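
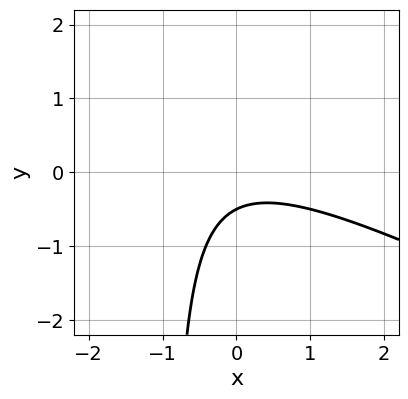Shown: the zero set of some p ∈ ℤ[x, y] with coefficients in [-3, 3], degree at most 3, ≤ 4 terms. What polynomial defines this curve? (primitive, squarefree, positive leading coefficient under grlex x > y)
x^2 + 2*x*y + 2*y + 1

1. Degree: a generic line meets the curve in up to 2 points, so deg p = 2.
2. Checking where it meets the axes: no x-intercept at any integer in the box.
3. Matching integer coefficients to the picture gives p.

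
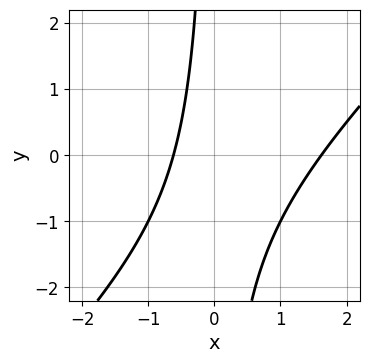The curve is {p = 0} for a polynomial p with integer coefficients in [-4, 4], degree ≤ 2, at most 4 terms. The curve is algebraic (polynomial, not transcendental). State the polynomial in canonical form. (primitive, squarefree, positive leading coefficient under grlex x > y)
x^2 - x*y - x - 1

deg p = 2. No degree-1 curve has this shape.
Against the integer gridlines: the curve avoids every integer y-axis point in the box.
Matching integer coefficients to the picture gives p.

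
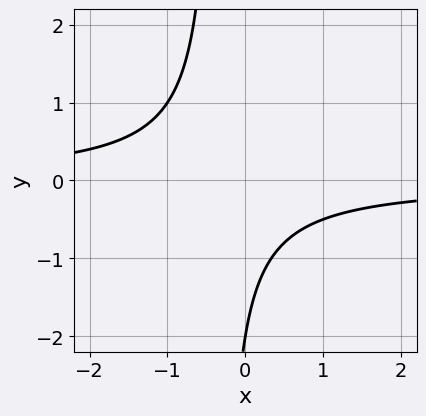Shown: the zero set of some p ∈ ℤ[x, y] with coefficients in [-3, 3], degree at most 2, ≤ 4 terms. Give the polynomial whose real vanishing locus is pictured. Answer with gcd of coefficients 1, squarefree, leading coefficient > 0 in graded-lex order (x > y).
3*x*y + y + 2

(a) The degree is 2 — no degree-1 curve has this shape.
(b) Checking where it meets the axes: it misses every integer gridline on the x-axis; it crosses the y-axis at the gridline y = -2.
(c) These observations pin down the coefficients.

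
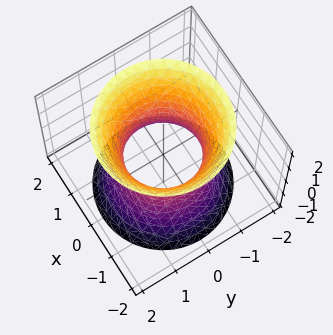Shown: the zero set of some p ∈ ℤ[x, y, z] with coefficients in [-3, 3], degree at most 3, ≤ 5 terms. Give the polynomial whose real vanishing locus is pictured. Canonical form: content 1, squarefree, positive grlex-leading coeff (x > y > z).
2*x^2 + 2*y^2 - z^2 - 2

1. Degree: an hourglass — one-sheet hyperboloid; a quadric, so deg p = 2.
2. Symmetries: rotational symmetry about the z-axis ⇒ p depends on x, y only through x² + y²; it's symmetric under z → −z, forcing even powers of z.
3. From the visible intercepts: the x-axis gridline crossings are at x ∈ {-1, 1}; a circular section at z = 0 has radius exactly 1; among the integer gridlines, it crosses the y-axis at y ∈ {-1, 1}; it misses every integer gridline on the z-axis.
4. These observations pin down the coefficients.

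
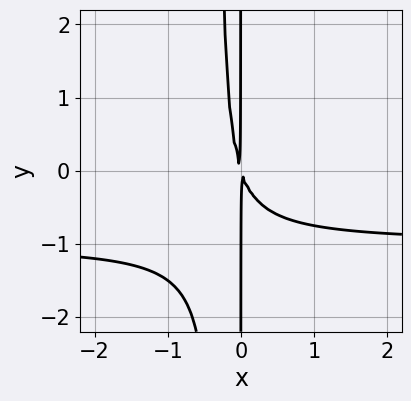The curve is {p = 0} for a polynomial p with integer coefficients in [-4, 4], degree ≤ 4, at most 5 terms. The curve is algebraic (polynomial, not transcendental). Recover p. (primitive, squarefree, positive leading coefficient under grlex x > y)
3*x^2*y + 3*x^2 + x*y

(a) The degree is 3 — no degree-2 curve has this shape.
(b) Checking where it meets the axes: the visible y-axis segment lies entirely on the curve.
(c) Matching integer coefficients to the picture gives p.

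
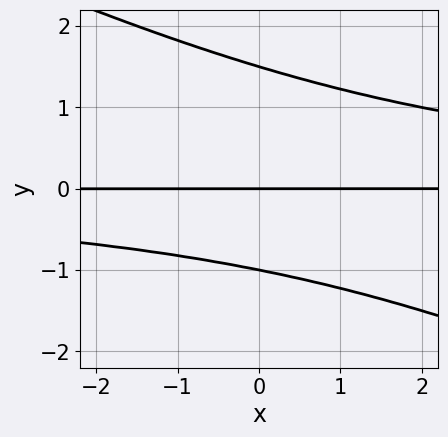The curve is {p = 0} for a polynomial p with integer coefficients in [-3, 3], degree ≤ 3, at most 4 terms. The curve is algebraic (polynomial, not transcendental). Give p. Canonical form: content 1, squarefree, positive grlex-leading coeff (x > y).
(a) Degree: a generic line meets the curve in up to 3 points, so deg p = 3.
(b) From the axis intercepts and sections: among the integer gridlines, it crosses the y-axis at y ∈ {-1, 0}; every point of the x-axis in the box is on the curve.
(c) Together with the visible shape, these determine p as stated.

x*y^2 + 2*y^3 - y^2 - 3*y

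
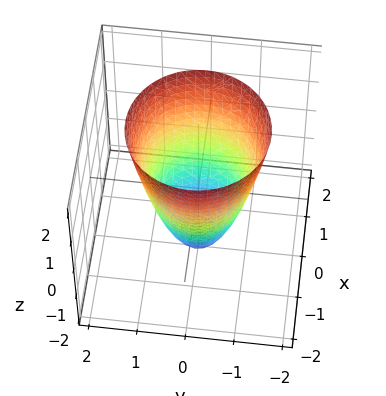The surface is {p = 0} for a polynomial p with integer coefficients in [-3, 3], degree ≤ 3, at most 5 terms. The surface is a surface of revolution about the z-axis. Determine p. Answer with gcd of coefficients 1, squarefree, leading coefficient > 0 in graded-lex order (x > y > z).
1. Degree: no degree-1 surface has this shape, so deg p = 2.
2. Symmetries: the surface is invariant under rotation about z: p = q(x² + y², z).
3. From the visible intercepts: among the integer gridlines, it crosses the x-axis at x ∈ {-1, 1}; one z-axis crossing is at z = -2; a circular section at z = 1 has radius between 1 and 2; the y-axis gridline crossings are at y ∈ {-1, 1}.
4. Assembling these constraints gives the stated polynomial.

2*x^2 + 2*y^2 - z - 2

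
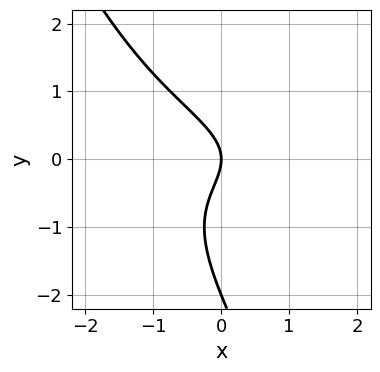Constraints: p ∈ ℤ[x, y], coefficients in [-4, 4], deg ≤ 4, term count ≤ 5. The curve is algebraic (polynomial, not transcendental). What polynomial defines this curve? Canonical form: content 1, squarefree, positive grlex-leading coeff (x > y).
deg p = 3. The shape is more complex than any degree-2 curve.
Observable constraints: among the integer gridlines, it crosses the y-axis at y ∈ {-2, 0}; one x-axis crossing is at x = 0.
Matching integer coefficients to the picture gives p.

2*x*y^2 + y^3 + 2*y^2 + 2*x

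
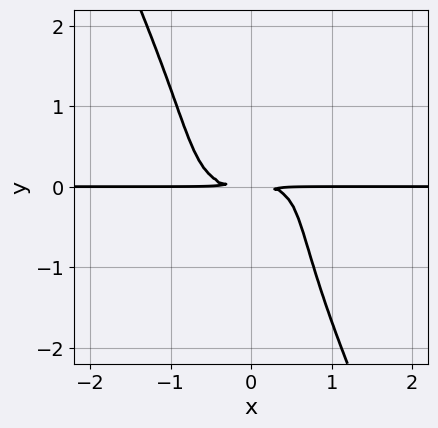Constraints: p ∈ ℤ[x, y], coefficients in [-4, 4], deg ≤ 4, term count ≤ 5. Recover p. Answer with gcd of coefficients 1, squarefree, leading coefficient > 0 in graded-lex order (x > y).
3*x^3*y - 3*x^2*y^2 + y^4 - x*y^2 + 3*y^2

Degree: the shape is more complex than any degree-3 curve, so deg p = 4.
From the visible intercepts: the visible x-axis segment lies entirely on the curve.
Matching integer coefficients to the picture gives p.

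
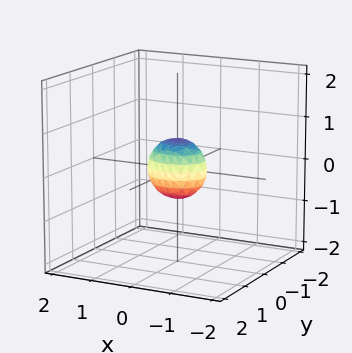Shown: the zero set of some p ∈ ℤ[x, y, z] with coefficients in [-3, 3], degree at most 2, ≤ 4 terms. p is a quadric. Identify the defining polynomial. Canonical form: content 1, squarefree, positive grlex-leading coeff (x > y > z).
2*x^2 + 3*y^2 + 2*z^2 - 1

(a) Degree: a closed, bounded, convex surface; a quadric, so deg p = 2.
(b) Symmetries: mirror symmetry x ↦ −x ⇒ only even powers of x; it's symmetric under y → −y, forcing even powers of y; the z ↦ −z reflection is a symmetry, so z appears only in even powers.
(c) These observations pin down the coefficients.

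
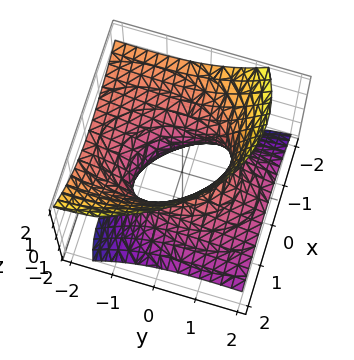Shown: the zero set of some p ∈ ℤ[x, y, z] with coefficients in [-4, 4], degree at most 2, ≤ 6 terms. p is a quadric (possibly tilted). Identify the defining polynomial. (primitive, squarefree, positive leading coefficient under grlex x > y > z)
2*x^2 + 2*x*z + y^2 + 3*y*z - 2*z^2 - 2

deg p = 2. The shape is more complex than any degree-1 surface.
Checking where it meets the axes: among the integer gridlines, it crosses the x-axis at x ∈ {-1, 1}; no z-intercept at any integer in the box.
Putting this together gives p.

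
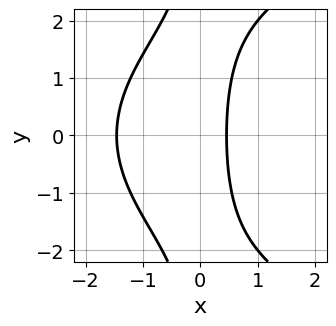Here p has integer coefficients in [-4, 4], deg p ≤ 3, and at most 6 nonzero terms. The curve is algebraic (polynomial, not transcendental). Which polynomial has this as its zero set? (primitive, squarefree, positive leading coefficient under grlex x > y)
(a) deg p = 3.
(b) Symmetries: the y ↦ −y reflection is a symmetry, so y appears only in even powers.
(c) Checking where it meets the axes: no y-intercept at any integer in the box.
(d) Assembling these constraints gives the stated polynomial.

x*y^2 - 3*x^2 - 3*x + 2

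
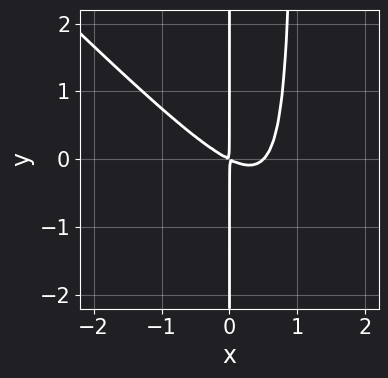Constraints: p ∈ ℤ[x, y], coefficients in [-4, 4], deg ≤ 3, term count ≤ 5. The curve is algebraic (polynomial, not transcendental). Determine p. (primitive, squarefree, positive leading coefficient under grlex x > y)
2*x^3 + 2*x^2*y - x^2 - 2*x*y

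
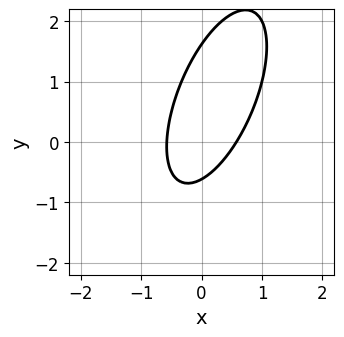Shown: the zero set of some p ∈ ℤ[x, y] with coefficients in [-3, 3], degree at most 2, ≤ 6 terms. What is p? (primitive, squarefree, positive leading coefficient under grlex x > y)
(a) Degree: no degree-1 curve has this shape, so deg p = 2.
(b) Solving for integer coefficients yields p as stated.

3*x^2 - 2*x*y + y^2 - y - 1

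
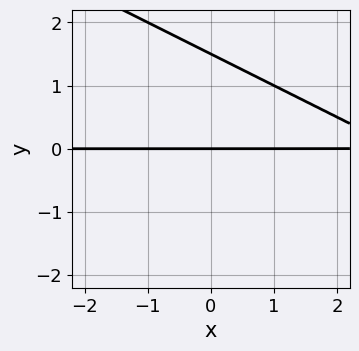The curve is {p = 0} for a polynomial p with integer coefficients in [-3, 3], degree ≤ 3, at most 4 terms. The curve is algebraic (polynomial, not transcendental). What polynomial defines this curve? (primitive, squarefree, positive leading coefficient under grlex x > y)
x*y + 2*y^2 - 3*y

deg p = 2.
Observable constraints: it meets the y-axis at y = 0 (among the integer gridlines); every point of the x-axis in the box is on the curve.
The integer polynomial consistent with all of this is the stated p.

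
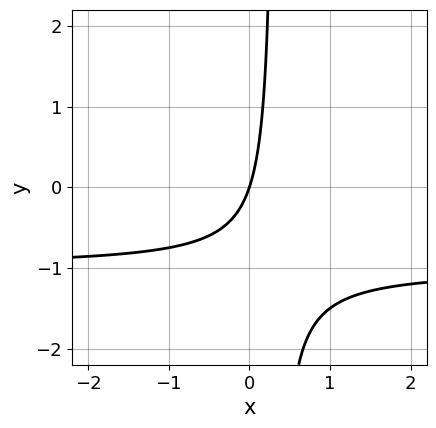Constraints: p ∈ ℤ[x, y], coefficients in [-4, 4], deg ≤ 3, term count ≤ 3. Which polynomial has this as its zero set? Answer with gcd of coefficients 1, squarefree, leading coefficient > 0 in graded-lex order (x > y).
First, degree: a generic line meets the curve in up to 2 points, so deg p = 2.
Then, from the axis intercepts and sections: it crosses the x-axis at the gridline x = 0; it crosses the y-axis at the gridline y = 0.
Finally, putting this together gives p.

3*x*y + 3*x - y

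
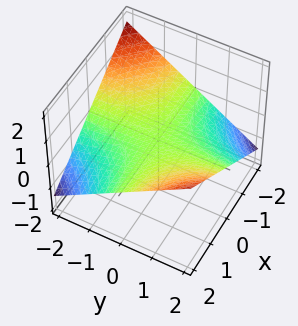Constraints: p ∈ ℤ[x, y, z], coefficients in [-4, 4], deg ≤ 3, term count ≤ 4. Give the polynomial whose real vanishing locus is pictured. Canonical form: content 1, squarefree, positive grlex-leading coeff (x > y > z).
The degree is 2 — a hyperbolic paraboloid; a quadric.
Checking where it meets the axes: every point of the y-axis in the box is on the surface; it crosses the z-axis at the gridline z = 0; every point of the x-axis in the box is on the surface.
Putting this together gives p.

x*y - 3*z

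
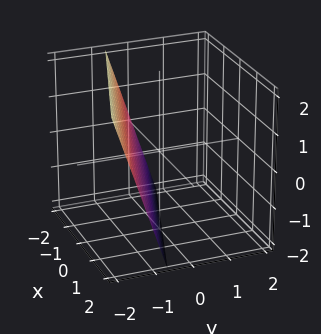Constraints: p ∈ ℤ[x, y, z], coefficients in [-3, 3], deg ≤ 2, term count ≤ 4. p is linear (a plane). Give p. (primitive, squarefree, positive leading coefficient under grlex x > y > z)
(a) deg p = 1. The surface is flat (a plane).
(b) From the axis intercepts and sections: it crosses the x-axis at the gridline x = -2; it meets the z-axis at z = -2 (among the integer gridlines).
(c) Putting this together gives p.

x + 3*y + z + 2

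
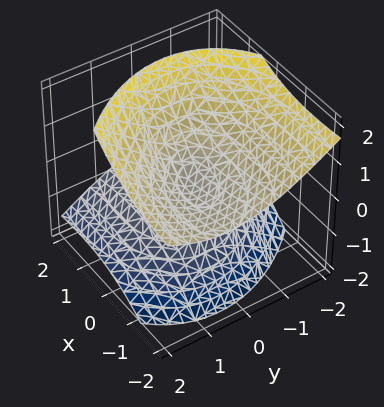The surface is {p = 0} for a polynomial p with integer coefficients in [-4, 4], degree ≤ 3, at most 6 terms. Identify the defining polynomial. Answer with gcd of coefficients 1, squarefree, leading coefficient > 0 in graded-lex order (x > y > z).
x^2 + x*y + 3*x*z + 2*y^2 - 3*z^2

The picture has 2 separate pieces.
The degree is 2 — no degree-1 surface has this shape.
Against the integer gridlines: one z-axis crossing is at z = 0; one x-axis crossing is at x = 0; it crosses the y-axis at the gridline y = 0.
Putting this together gives p.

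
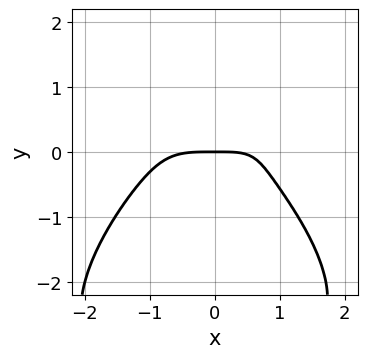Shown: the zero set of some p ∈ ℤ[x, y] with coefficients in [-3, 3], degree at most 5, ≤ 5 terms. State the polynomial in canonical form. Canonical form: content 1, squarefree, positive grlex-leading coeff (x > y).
x^4 + y^4 + 3*y^3 - x*y + 2*y

1. deg p = 4. A generic line meets the curve in up to 4 points.
2. From the visible intercepts: it crosses the x-axis at the gridline x = 0; one y-axis crossing is at y = 0.
3. Matching integer coefficients to the picture gives p.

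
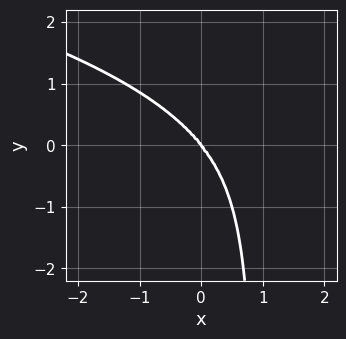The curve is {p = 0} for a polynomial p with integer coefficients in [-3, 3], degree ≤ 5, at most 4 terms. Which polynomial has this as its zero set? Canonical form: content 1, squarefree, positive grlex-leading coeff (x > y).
Degree: no degree-3 curve has this shape, so deg p = 4.
Observable constraints: it meets the x-axis at x = 0 (among the integer gridlines); one y-axis crossing is at y = 0.
Assembling these constraints gives the stated polynomial.

x^2*y^2 - x*y^3 + 2*x^3 + y^3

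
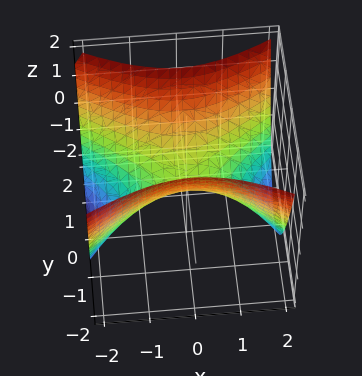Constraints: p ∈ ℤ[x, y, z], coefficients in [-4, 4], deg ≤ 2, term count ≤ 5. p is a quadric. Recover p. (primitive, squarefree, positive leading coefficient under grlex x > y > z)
x^2 - 2*y^2 + 2*z

First, deg p = 2. A saddle surface; a quadric.
Then, symmetries: mirror symmetry y ↦ −y ⇒ only even powers of y; the x ↦ −x reflection is a symmetry, so x appears only in even powers.
Next, checking where it meets the axes: one z-axis crossing is at z = 0; it crosses the y-axis at the gridline y = 0; it meets the x-axis at x = 0 (among the integer gridlines).
Finally, fitting integer coefficients to these (and the overall shape) gives p.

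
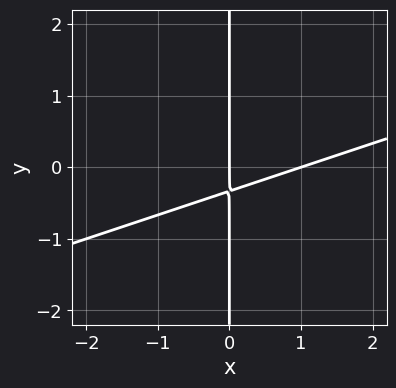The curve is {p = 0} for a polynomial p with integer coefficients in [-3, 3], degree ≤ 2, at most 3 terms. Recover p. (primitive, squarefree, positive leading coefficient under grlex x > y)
x^2 - 3*x*y - x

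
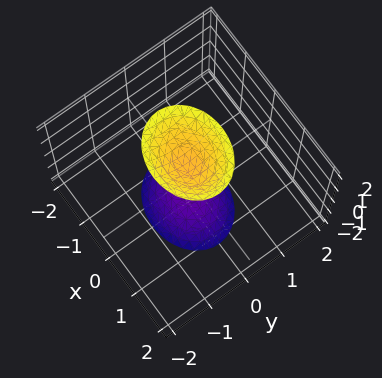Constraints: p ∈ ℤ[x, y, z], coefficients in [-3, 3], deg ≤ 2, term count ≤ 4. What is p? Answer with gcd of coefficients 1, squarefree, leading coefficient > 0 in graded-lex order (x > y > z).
First, there are 2 components. They look like related sheets of one shape, so recover p as a whole.
Then, deg p = 2. Two separate bowl-shaped sheets opening away from each other; a quadric.
Next, symmetries: the x ↦ −x reflection is a symmetry, so x appears only in even powers; mirror symmetry y ↦ −y ⇒ only even powers of y; mirror symmetry z ↦ −z ⇒ only even powers of z.
Then, from the visible intercepts: the surface avoids every integer y-axis point in the box; the surface avoids every integer x-axis point in the box.
Finally, the integer polynomial consistent with all of this is the stated p.

2*x^2 + 3*y^2 - z^2 + 2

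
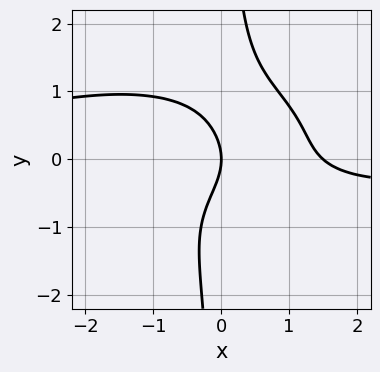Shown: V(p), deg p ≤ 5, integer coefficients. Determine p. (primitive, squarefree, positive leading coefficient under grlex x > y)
1. The degree is 4 — a generic line meets the curve in up to 4 points.
2. Reading off the gridlines: it meets the x-axis at x = 0 (among the integer gridlines); it crosses the y-axis at the gridline y = 0.
3. Matching integer coefficients to the picture gives p.

x^3*y + 3*x*y^3 + 2*x^2 - 2*y^2 - 3*x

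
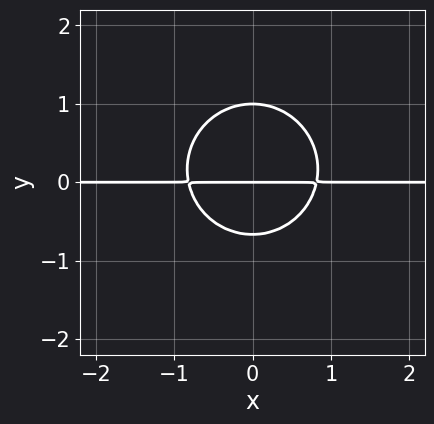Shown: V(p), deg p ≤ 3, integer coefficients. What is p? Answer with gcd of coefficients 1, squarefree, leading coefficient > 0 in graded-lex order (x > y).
3*x^2*y + 3*y^3 - y^2 - 2*y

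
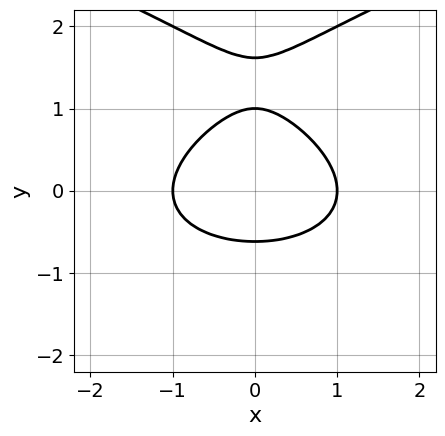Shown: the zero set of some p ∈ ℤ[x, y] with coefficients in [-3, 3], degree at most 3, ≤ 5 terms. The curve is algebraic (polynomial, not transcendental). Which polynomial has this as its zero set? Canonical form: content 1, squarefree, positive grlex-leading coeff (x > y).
y^3 - x^2 - 2*y^2 + 1

Degree: a generic line meets the curve in up to 3 points, so deg p = 3.
Symmetries: the x ↦ −x reflection is a symmetry, so x appears only in even powers.
Observable constraints: the x-axis gridline crossings are at x ∈ {-1, 1}; it meets the y-axis at y = 1 (among the integer gridlines).
Fitting integer coefficients to these (and the overall shape) gives p.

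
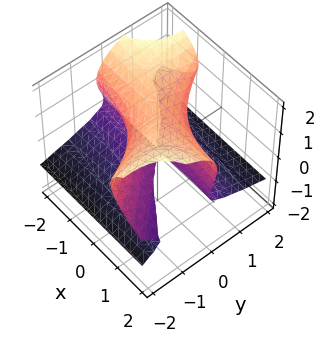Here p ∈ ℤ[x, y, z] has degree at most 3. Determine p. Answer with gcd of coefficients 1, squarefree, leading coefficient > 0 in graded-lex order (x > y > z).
x*y*z + 2*z^3 + x*y + y^2 - 3*z^2

(a) The degree is 3 — the shape is more complex than any degree-2 surface.
(b) Checking where it meets the axes: it meets the z-axis at z = 0 (among the integer gridlines); it crosses the y-axis at the gridline y = 0; the visible x-axis segment lies entirely on the surface.
(c) Together with the visible shape, these determine p as stated.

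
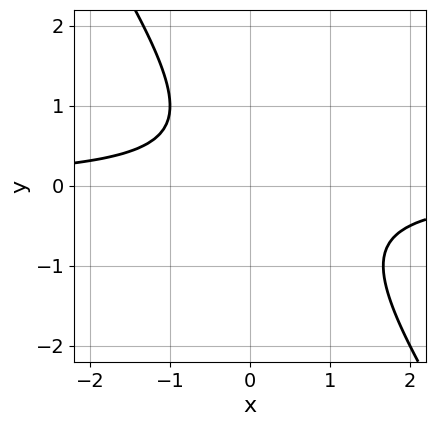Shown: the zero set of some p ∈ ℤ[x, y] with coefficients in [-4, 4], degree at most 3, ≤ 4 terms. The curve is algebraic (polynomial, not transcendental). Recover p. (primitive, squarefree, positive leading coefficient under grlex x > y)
3*x*y + 2*y^2 - y + 2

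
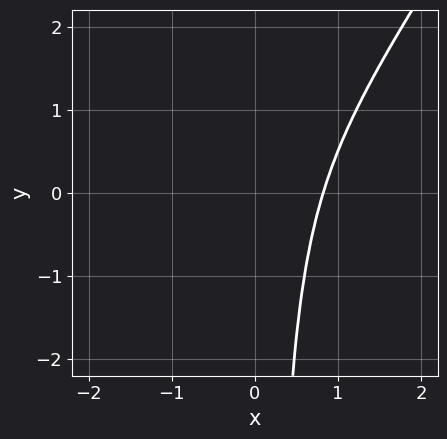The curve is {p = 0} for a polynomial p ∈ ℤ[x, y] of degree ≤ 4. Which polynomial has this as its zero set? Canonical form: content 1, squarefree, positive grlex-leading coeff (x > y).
(a) The degree is 3 — a generic line meets the curve in up to 3 points.
(b) Reading off the gridlines: no y-intercept at any integer in the box.
(c) The integer polynomial consistent with all of this is the stated p.

3*x^3 - 2*x^2*y - x^2 - 1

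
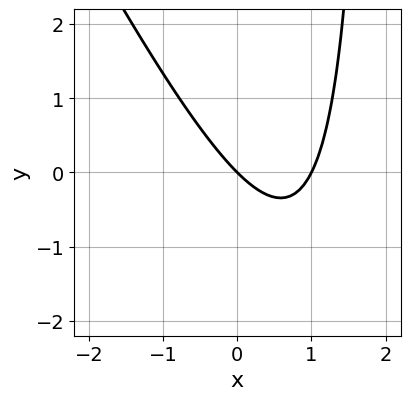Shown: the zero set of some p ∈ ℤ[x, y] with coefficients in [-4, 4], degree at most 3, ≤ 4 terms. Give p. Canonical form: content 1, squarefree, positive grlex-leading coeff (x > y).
2*x^2 + x*y - 2*x - 2*y

1. deg p = 2. A generic line meets the curve in up to 2 points.
2. Observable constraints: among the integer gridlines, it crosses the x-axis at x ∈ {0, 1}; it meets the y-axis at y = 0 (among the integer gridlines).
3. Assembling these constraints gives the stated polynomial.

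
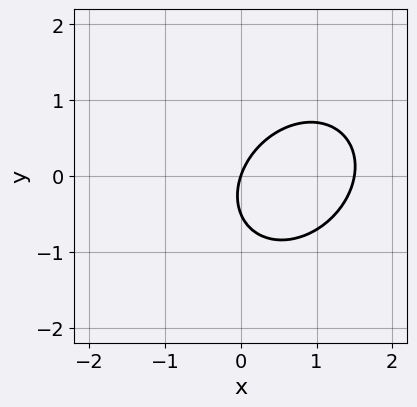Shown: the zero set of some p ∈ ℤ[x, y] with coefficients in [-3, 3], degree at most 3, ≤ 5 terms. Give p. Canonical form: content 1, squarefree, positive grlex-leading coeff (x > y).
2*x^2 - x*y + 2*y^2 - 3*x + y

deg p = 2. The shape is more complex than any degree-1 curve.
Reading off the gridlines: it meets the x-axis at x = 0 (among the integer gridlines); it meets the y-axis at y = 0 (among the integer gridlines).
Together with the visible shape, these determine p as stated.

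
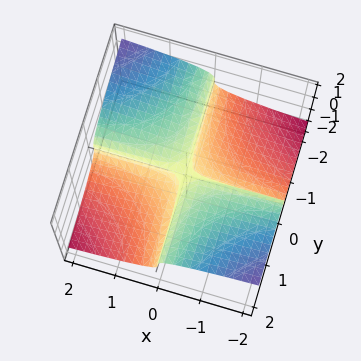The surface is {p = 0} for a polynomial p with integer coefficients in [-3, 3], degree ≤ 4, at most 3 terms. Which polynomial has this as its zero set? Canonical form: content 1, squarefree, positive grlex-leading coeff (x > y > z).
3*z^3 + x*y - z^2

Degree: no degree-2 surface has this shape, so deg p = 3.
Observable constraints: the visible y-axis segment lies entirely on the surface; the visible x-axis segment lies entirely on the surface.
Matching integer coefficients to the picture gives p.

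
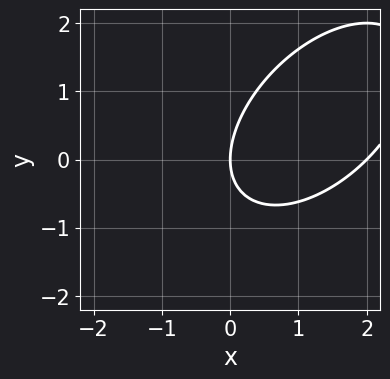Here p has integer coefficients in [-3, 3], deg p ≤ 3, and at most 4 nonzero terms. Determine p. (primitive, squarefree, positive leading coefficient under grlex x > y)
x^2 - x*y + y^2 - 2*x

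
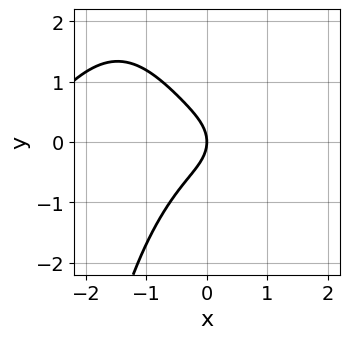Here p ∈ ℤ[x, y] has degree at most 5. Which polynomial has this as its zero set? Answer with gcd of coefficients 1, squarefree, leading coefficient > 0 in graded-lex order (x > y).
(a) deg p = 4. A generic line meets the curve in up to 4 points.
(b) Observable constraints: one y-axis crossing is at y = 0; it meets the x-axis at x = 0 (among the integer gridlines).
(c) These observations pin down the coefficients.

x^4 - x^3*y + 3*x^3 + 2*y^2 + 2*x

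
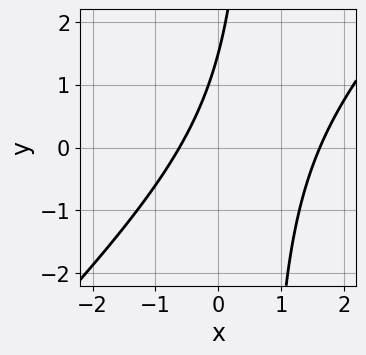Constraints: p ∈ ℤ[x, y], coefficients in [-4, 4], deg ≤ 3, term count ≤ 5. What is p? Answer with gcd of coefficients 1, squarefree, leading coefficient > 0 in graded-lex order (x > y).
3*x^2 - 3*x*y - 3*x + 2*y - 3

The degree is 2 — a generic line meets the curve in up to 2 points.
Solving for integer coefficients yields p as stated.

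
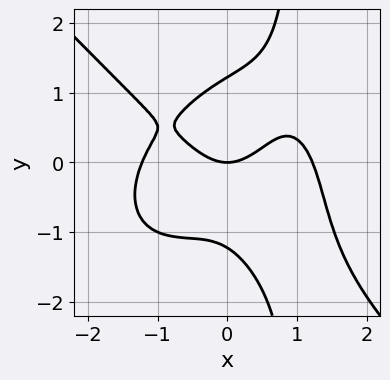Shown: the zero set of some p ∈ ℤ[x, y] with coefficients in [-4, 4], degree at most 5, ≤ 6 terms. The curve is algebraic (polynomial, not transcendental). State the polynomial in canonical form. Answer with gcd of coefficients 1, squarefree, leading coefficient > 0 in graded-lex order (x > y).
2*x^4 + 2*x*y^3 - 2*y^3 - 3*x^2 + 3*y

First, deg p = 4.
Next, observable constraints: one x-axis crossing is at x = 0; one y-axis crossing is at y = 0.
Finally, putting this together gives p.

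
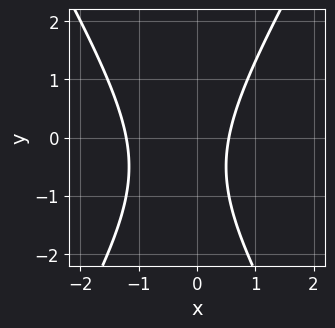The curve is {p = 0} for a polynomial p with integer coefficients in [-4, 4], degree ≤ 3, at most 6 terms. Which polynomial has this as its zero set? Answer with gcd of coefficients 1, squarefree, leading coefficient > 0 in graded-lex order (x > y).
(a) deg p = 2. The shape is more complex than any degree-1 curve.
(b) Reading off the gridlines: it misses every integer gridline on the y-axis.
(c) Matching integer coefficients to the picture gives p.

3*x^2 - y^2 + 2*x - y - 2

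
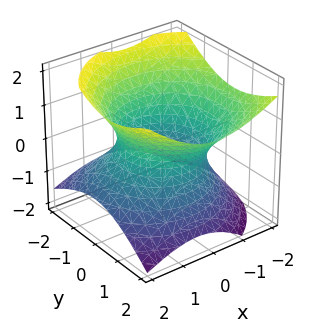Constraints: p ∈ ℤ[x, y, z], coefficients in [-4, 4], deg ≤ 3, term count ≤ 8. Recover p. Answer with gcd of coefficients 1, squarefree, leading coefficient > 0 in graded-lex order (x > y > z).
2*x^2 + x*z + 2*y^2 - y*z - 3*z^2 - 3

1. deg p = 2. A generic line meets the surface in up to 2 points.
2. Observable constraints: it misses every integer gridline on the z-axis.
3. The integer polynomial consistent with all of this is the stated p.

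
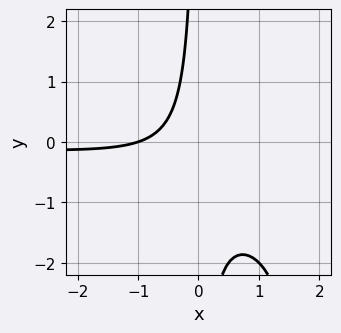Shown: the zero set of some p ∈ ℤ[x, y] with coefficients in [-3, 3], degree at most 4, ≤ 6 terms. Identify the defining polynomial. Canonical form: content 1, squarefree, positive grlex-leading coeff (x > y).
x^2*y - 2*x*y - x - 1

The degree is 3 — the shape is more complex than any degree-2 curve.
Reading off the gridlines: it misses every integer gridline on the y-axis; it meets the x-axis at x = -1 (among the integer gridlines).
Matching integer coefficients to the picture gives p.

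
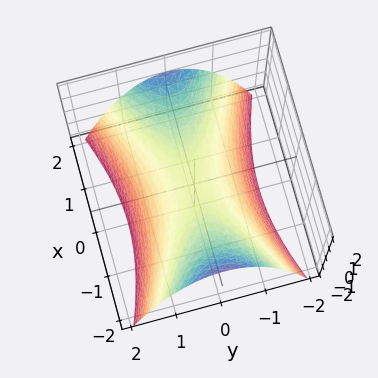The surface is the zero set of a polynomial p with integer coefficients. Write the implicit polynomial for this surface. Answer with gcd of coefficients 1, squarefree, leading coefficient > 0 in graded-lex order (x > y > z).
x^2 - 3*y^2 - 3*z

1. The degree is 2 — a saddle surface; a quadric.
2. Symmetries: it's symmetric under y → −y, forcing even powers of y; it's symmetric under x → −x, forcing even powers of x.
3. From the axis intercepts and sections: it crosses the x-axis at the gridline x = 0; it meets the z-axis at z = 0 (among the integer gridlines); it crosses the y-axis at the gridline y = 0.
4. The integer polynomial consistent with all of this is the stated p.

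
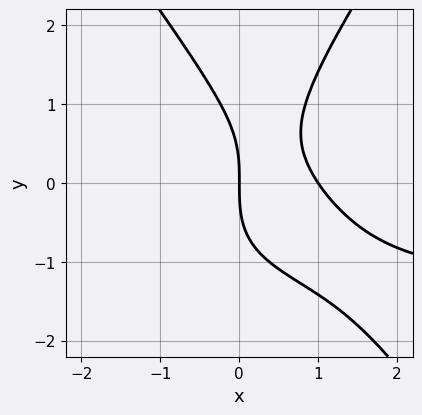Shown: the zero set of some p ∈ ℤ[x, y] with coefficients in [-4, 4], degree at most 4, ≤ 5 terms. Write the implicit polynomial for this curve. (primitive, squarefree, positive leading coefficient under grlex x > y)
First, degree: no degree-2 curve has this shape, so deg p = 3.
Then, reading off the gridlines: one y-axis crossing is at y = 0; among the integer gridlines, it crosses the x-axis at x ∈ {0, 1}.
Finally, the integer polynomial consistent with all of this is the stated p.

2*x^2*y - y^3 + 3*x^2 - 3*x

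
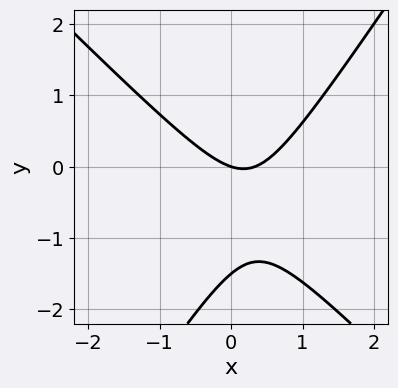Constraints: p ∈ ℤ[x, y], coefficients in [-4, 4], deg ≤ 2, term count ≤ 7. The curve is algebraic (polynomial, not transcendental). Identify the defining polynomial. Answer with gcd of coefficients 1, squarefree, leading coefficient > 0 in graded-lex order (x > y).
(a) Degree: the shape is more complex than any degree-1 curve, so deg p = 2.
(b) Observable constraints: it crosses the x-axis at the gridline x = 0; it crosses the y-axis at the gridline y = 0.
(c) Matching integer coefficients to the picture gives p.

3*x^2 + x*y - 2*y^2 - x - 3*y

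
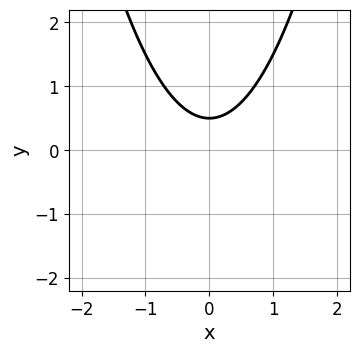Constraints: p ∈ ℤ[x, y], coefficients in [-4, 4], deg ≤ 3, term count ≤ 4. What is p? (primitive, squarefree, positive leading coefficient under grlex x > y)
2*x^2 - 2*y + 1

1. deg p = 2.
2. Symmetries: mirror symmetry x ↦ −x ⇒ only even powers of x.
3. Reading off the gridlines: no x-intercept at any integer in the box.
4. Putting this together gives p.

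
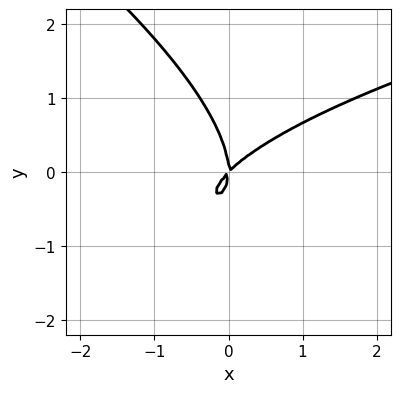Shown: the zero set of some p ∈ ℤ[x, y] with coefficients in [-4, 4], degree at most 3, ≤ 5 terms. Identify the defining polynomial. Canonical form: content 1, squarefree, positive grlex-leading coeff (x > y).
x*y^2 + 2*y^3 - 3*x^2 + 3*x*y

First, degree: no degree-2 curve has this shape, so deg p = 3.
Next, against the integer gridlines: one x-axis crossing is at x = 0; it crosses the y-axis at the gridline y = 0.
Finally, assembling these constraints gives the stated polynomial.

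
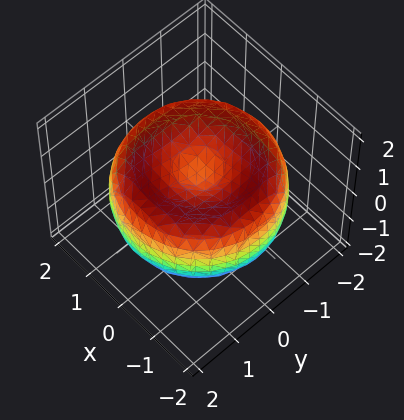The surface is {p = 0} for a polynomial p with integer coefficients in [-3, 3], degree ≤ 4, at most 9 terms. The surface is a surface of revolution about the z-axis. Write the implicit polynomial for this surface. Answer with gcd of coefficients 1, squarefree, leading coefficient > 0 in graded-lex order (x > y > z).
Degree: the shape is more complex than any degree-3 surface, so deg p = 4.
Symmetries: the z-axis is an axis of rotation, so x and y enter only as x² + y².
Reading off the gridlines: a circular section at z = 0 has radius between 1 and 2.
Solving for integer coefficients yields p as stated.

x^4 + 2*x^2*y^2 + y^4 - 3*x^2 - 3*y^2 + 3*z^2 - 1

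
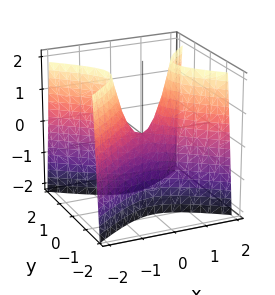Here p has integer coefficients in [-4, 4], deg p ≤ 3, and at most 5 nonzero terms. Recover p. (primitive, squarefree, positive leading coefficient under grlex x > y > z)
2*x^2 - 3*y^2 - z

The degree is 2 — a hyperbolic paraboloid; a quadric.
Symmetries: it's symmetric under x → −x, forcing even powers of x; mirror symmetry y ↦ −y ⇒ only even powers of y.
Against the integer gridlines: it meets the z-axis at z = 0 (among the integer gridlines); it crosses the x-axis at the gridline x = 0.
Putting this together gives p.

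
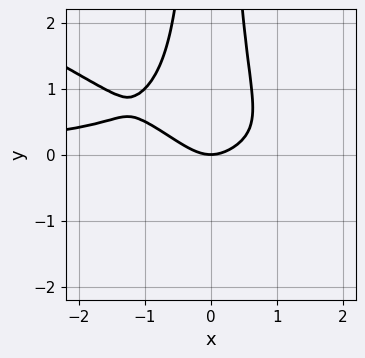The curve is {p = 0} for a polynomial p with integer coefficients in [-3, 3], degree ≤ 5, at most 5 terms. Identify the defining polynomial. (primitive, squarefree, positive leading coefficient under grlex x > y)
x^3*y + 2*x^2*y^2 - x^2*y + x^2 - y

(a) The degree is 4 — the shape is more complex than any degree-3 curve.
(b) Checking where it meets the axes: one x-axis crossing is at x = 0; it meets the y-axis at y = 0 (among the integer gridlines).
(c) Solving for integer coefficients yields p as stated.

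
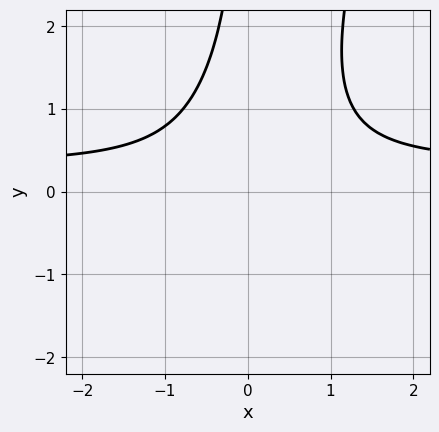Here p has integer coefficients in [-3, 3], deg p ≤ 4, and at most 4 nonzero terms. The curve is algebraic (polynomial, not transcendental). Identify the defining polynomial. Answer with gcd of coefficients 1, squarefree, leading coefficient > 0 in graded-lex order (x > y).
The degree is 3 — no degree-2 curve has this shape.
Against the integer gridlines: no x-intercept at any integer in the box; it misses every integer gridline on the y-axis.
Matching integer coefficients to the picture gives p.

3*x^2*y - x*y^2 - x^2 - 2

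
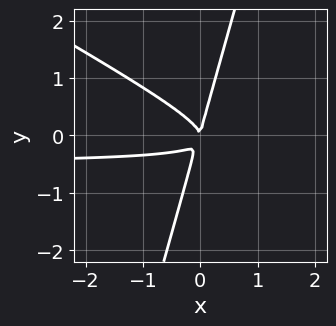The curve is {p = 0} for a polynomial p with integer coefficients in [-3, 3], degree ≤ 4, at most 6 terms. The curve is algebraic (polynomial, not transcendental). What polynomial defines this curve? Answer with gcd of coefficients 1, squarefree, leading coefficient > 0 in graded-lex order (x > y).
The degree is 3 — the shape is more complex than any degree-2 curve.
Observable constraints: it crosses the x-axis at the gridline x = 0; it crosses the y-axis at the gridline y = 0.
Matching integer coefficients to the picture gives p.

2*x^2*y + 3*x*y^2 - y^3 + x^2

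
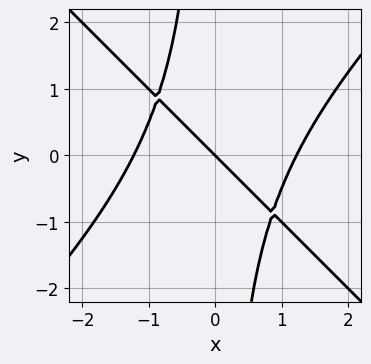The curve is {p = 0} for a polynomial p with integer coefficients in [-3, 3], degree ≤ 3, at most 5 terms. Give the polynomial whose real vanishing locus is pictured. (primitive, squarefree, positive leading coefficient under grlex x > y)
2*x^3 - 2*x*y^2 - 3*x - 3*y

First, the degree is 3 — the shape is more complex than any degree-2 curve.
Next, from the axis intercepts and sections: one y-axis crossing is at y = 0; it meets the x-axis at x = 0 (among the integer gridlines).
Finally, together with the visible shape, these determine p as stated.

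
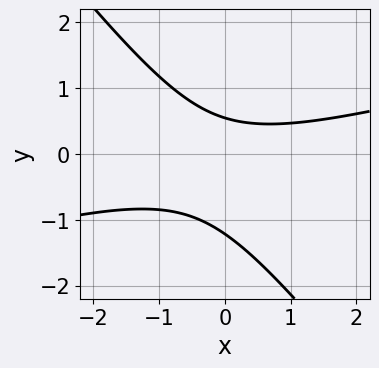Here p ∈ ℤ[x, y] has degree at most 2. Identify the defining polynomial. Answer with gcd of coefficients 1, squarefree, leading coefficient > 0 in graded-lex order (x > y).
x^2 - 3*x*y - 3*y^2 - 2*y + 2

First, degree: a generic line meets the curve in up to 2 points, so deg p = 2.
Then, against the integer gridlines: it misses every integer gridline on the x-axis.
Finally, putting this together gives p.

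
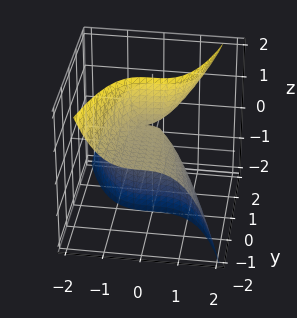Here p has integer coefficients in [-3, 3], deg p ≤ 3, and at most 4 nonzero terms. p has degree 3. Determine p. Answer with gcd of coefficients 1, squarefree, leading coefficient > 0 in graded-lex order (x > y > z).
2*x^3 - 3*y*z + 2*y

deg p = 3. A generic line meets the surface in up to 3 points.
Against the integer gridlines: the visible z-axis segment lies entirely on the surface; it crosses the x-axis at the gridline x = 0; it meets the y-axis at y = 0 (among the integer gridlines).
Putting this together gives p.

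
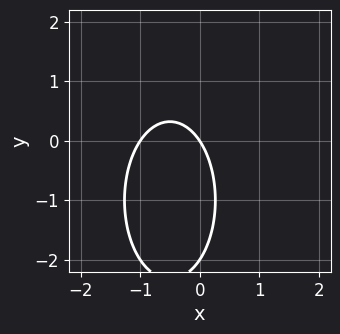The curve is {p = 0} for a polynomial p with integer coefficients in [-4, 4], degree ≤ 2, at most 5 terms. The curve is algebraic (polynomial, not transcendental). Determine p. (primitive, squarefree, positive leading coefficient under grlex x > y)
First, deg p = 2.
Then, against the integer gridlines: among the integer gridlines, it crosses the x-axis at x ∈ {-1, 0}; among the integer gridlines, it crosses the y-axis at y ∈ {-2, 0}.
Finally, these observations pin down the coefficients.

3*x^2 + y^2 + 3*x + 2*y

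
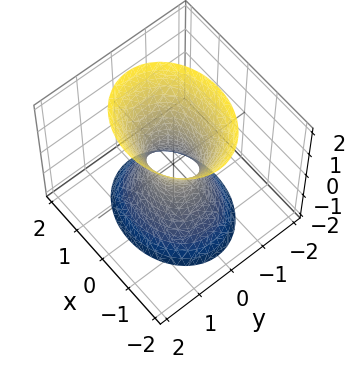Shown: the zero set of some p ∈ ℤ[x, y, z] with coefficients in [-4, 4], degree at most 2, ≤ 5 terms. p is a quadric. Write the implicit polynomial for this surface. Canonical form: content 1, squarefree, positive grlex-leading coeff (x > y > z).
2*x^2 + 3*y^2 - z^2 - 1

The degree is 2 — one connected sheet with a waist; a quadric.
Symmetries: mirror symmetry x ↦ −x ⇒ only even powers of x; mirror symmetry y ↦ −y ⇒ only even powers of y; it's symmetric under z → −z, forcing even powers of z.
From the visible intercepts: no z-intercept at any integer in the box.
Fitting integer coefficients to these (and the overall shape) gives p.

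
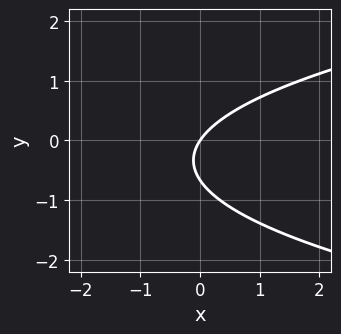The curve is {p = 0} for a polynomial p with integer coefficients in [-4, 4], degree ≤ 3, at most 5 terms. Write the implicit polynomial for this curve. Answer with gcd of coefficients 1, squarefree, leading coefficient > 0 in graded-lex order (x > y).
First, deg p = 2.
Then, from the visible intercepts: it crosses the x-axis at the gridline x = 0; one y-axis crossing is at y = 0.
Finally, together with the visible shape, these determine p as stated.

3*y^2 - 3*x + 2*y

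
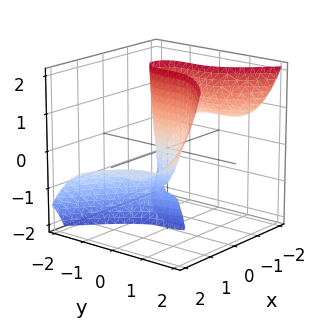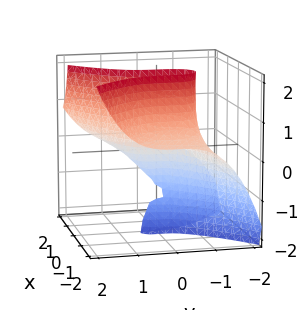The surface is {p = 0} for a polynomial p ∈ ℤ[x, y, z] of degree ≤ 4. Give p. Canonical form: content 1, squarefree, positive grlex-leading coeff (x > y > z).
First, deg p = 3. No degree-2 surface has this shape.
Next, observable constraints: one y-axis crossing is at y = 0; one x-axis crossing is at x = 0.
Finally, matching integer coefficients to the picture gives p. Check: (0, 0, 2) on the z-axis lies on the surface, and p(0, 0, 2) = 0. ✓

3*x^2*z - 2*y^3 + 2*x*z + 2*x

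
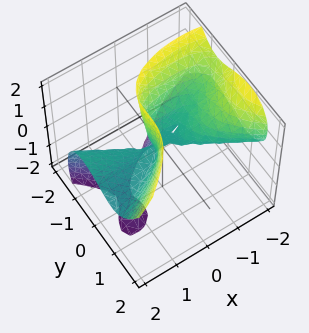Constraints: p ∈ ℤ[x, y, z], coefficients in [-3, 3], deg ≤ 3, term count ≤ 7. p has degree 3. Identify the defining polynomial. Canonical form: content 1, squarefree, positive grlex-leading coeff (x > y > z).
x^2*y + 2*x^2*z + 2*x*z^2 - 3*y^3 - z^2

(a) Degree: the shape is more complex than any degree-2 surface, so deg p = 3.
(b) From the axis intercepts and sections: it crosses the z-axis at the gridline z = 0; every point of the x-axis in the box is on the surface; it crosses the y-axis at the gridline y = 0.
(c) Fitting integer coefficients to these (and the overall shape) gives p.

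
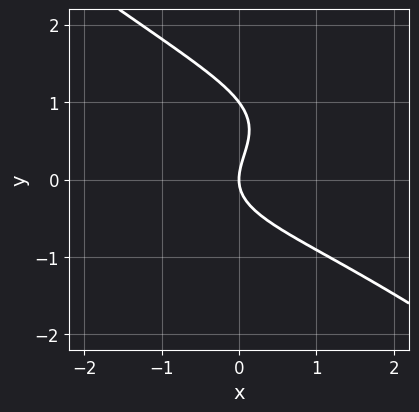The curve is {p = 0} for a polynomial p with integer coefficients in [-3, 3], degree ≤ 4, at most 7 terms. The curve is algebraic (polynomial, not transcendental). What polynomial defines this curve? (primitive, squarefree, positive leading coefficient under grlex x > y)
x^2*y - x*y^2 - 3*y^3 + 3*y^2 - 3*x

(a) Degree: the shape is more complex than any degree-2 curve, so deg p = 3.
(b) Against the integer gridlines: among the integer gridlines, it crosses the y-axis at y ∈ {0, 1}; one x-axis crossing is at x = 0.
(c) These observations pin down the coefficients.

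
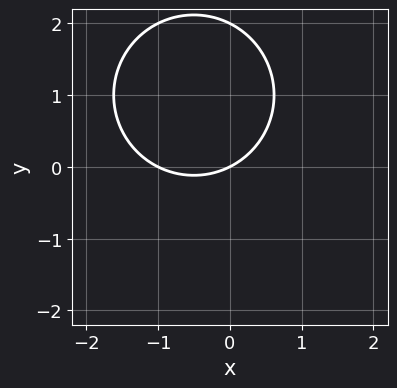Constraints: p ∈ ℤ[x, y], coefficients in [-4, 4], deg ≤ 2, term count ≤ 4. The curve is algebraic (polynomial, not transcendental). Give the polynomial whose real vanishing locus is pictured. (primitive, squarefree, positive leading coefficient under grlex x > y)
(a) Degree: no degree-1 curve has this shape, so deg p = 2.
(b) From the axis intercepts and sections: the y-axis gridline crossings are at y ∈ {0, 2}; the x-axis gridline crossings are at x ∈ {-1, 0}.
(c) Putting this together gives p.

x^2 + y^2 + x - 2*y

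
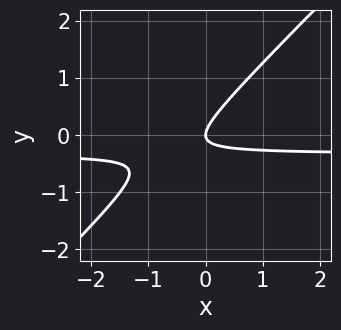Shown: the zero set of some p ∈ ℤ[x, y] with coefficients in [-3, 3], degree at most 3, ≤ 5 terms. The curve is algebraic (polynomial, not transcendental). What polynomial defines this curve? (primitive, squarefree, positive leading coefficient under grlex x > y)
The degree is 2 — no degree-1 curve has this shape.
Reading off the gridlines: it crosses the y-axis at the gridline y = 0; one x-axis crossing is at x = 0.
These observations pin down the coefficients.

3*x*y - 3*y^2 + x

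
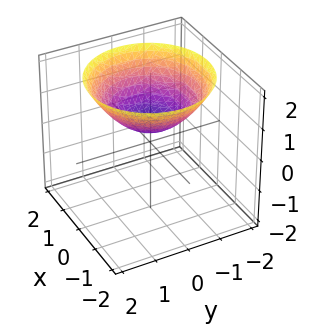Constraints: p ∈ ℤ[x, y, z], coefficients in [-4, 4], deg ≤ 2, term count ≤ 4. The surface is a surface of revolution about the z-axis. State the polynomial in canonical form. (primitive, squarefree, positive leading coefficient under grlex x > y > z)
(a) Degree: a generic line meets the surface in up to 2 points, so deg p = 2.
(b) Symmetry: the surface is invariant under rotation about z: p = q(x² + y², z).
(c) Checking where it meets the axes: it misses every integer gridline on the y-axis; it misses every integer gridline on the x-axis; a circular section at z = 1 has radius exactly 1.
(d) Solving for integer coefficients yields p as stated.

x^2 + y^2 - 2*z + 1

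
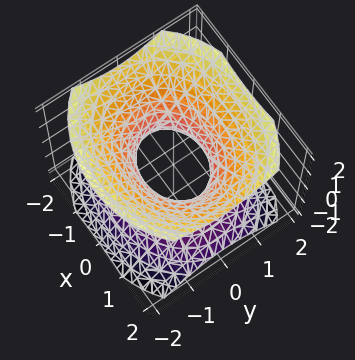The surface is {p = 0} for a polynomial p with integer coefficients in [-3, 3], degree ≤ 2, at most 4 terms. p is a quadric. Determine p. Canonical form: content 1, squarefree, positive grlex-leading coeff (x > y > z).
First, deg p = 2.
Then, symmetries: mirror symmetry x ↦ −x ⇒ only even powers of x; it's symmetric under y → −y, forcing even powers of y; mirror symmetry z ↦ −z ⇒ only even powers of z.
Then, from the axis intercepts and sections: the x-axis gridline crossings are at x ∈ {-1, 1}; it misses every integer gridline on the z-axis.
Finally, the integer polynomial consistent with all of this is the stated p.

2*x^2 + 3*y^2 - 3*z^2 - 2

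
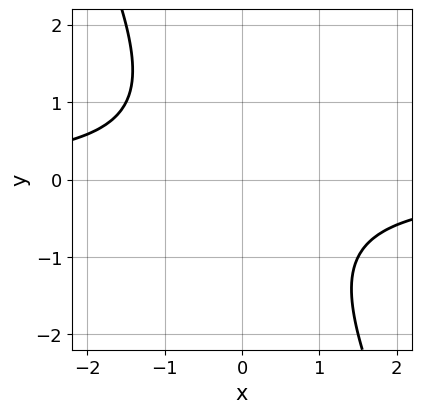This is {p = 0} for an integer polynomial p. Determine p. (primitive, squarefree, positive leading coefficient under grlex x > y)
2*x*y + y^2 + 2

(a) The degree is 2 — no degree-1 curve has this shape.
(b) Against the integer gridlines: no y-intercept at any integer in the box; it misses every integer gridline on the x-axis.
(c) Putting this together gives p.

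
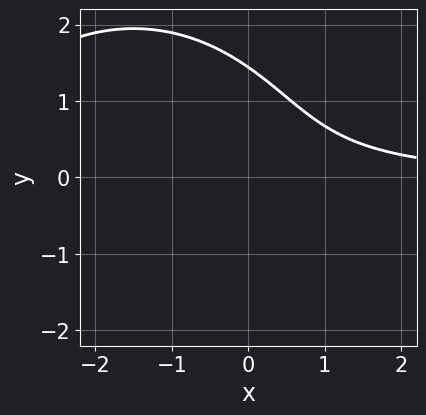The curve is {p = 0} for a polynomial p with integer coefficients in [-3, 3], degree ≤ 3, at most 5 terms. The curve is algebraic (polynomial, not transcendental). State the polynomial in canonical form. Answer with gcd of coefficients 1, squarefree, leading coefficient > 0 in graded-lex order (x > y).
x^2*y + y^3 + 3*x*y - 3

The degree is 3 — no degree-2 curve has this shape.
Checking where it meets the axes: no x-intercept at any integer in the box.
These observations pin down the coefficients.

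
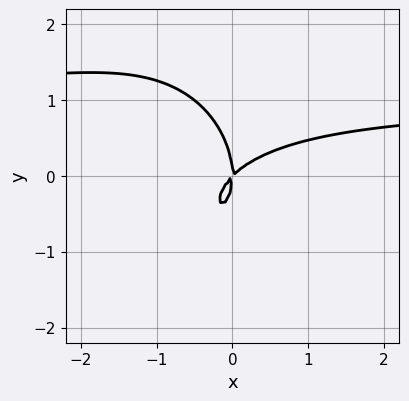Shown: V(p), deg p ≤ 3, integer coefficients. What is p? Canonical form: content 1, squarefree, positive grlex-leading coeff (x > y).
(a) The degree is 3 — a generic line meets the curve in up to 3 points.
(b) From the axis intercepts and sections: it crosses the y-axis at the gridline y = 0; it meets the x-axis at x = 0 (among the integer gridlines).
(c) Putting this together gives p.

2*x^2*y + y^3 - 2*x^2 + 2*x*y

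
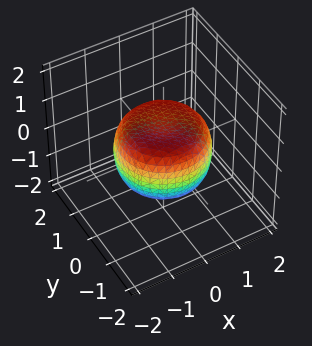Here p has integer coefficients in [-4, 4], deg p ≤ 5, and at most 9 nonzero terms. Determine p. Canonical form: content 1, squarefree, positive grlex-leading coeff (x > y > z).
2*x^4 + 4*x^2*y^2 + 2*y^4 - 2*x^2 - 2*y^2 + 3*z^2 - 2

1. deg p = 4. A generic line meets the surface in up to 4 points.
2. Symmetries: rotational symmetry about the z-axis ⇒ p depends on x, y only through x² + y².
3. From the axis intercepts and sections: a circular section at z = 0 has radius between 1 and 2.
4. Solving for integer coefficients yields p as stated.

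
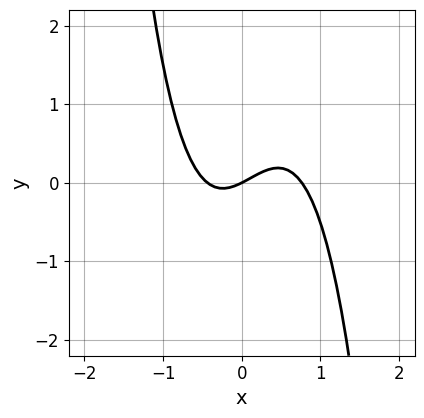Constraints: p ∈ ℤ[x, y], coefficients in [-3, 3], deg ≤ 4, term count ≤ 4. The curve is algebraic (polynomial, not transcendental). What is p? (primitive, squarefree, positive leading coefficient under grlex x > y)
3*x^3 - x^2 - x + 2*y

1. deg p = 3. A generic line meets the curve in up to 3 points.
2. Observable constraints: one y-axis crossing is at y = 0; it crosses the x-axis at the gridline x = 0.
3. Matching integer coefficients to the picture gives p.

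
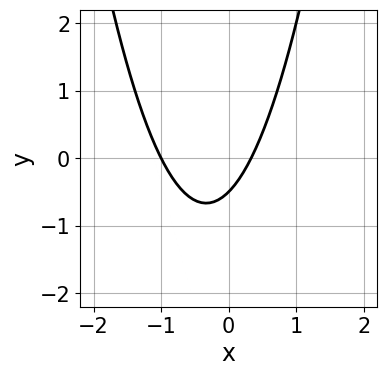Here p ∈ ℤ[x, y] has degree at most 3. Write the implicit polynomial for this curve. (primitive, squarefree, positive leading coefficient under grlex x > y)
3*x^2 + 2*x - 2*y - 1

First, the degree is 2 — a generic line meets the curve in up to 2 points.
Then, reading off the gridlines: one x-axis crossing is at x = -1.
Finally, solving for integer coefficients yields p as stated.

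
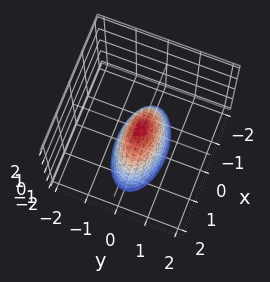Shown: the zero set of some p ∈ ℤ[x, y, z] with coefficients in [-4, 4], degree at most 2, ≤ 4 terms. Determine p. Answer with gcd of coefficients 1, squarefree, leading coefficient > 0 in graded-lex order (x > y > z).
deg p = 2. A single bowl opening along one axis; a quadric.
Symmetries: it's symmetric under y → −y, forcing even powers of y; mirror symmetry x ↦ −x ⇒ only even powers of x.
Against the integer gridlines: it meets the y-axis at y = 0 (among the integer gridlines); it meets the z-axis at z = 0 (among the integer gridlines).
Fitting integer coefficients to these (and the overall shape) gives p.

x^2 + 3*y^2 + z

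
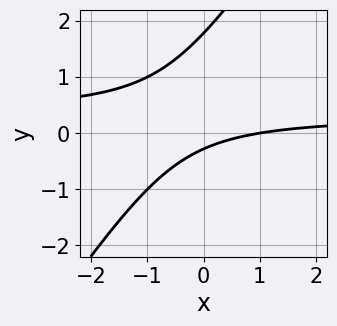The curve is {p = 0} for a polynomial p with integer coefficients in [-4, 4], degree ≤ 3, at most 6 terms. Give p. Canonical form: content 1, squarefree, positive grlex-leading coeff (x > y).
3*x*y - 2*y^2 - x + 3*y + 1

First, deg p = 2. The shape is more complex than any degree-1 curve.
Then, observable constraints: it meets the x-axis at x = 1 (among the integer gridlines).
Finally, putting this together gives p.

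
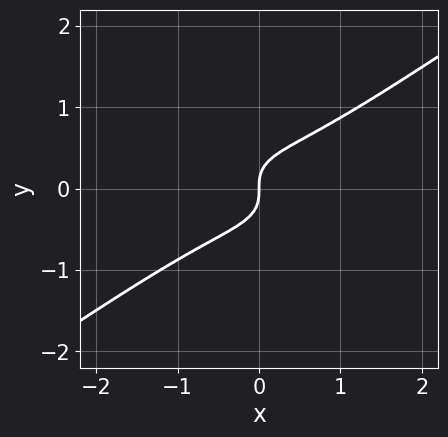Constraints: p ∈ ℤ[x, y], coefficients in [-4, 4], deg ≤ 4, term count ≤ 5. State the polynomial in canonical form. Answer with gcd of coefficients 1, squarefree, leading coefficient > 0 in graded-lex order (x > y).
x^3 - 3*y^3 + x

First, the degree is 3 — a generic line meets the curve in up to 3 points.
Then, against the integer gridlines: it meets the x-axis at x = 0 (among the integer gridlines); one y-axis crossing is at y = 0.
Finally, fitting integer coefficients to these (and the overall shape) gives p.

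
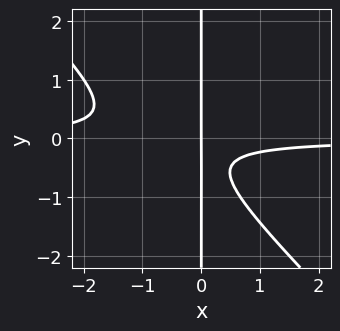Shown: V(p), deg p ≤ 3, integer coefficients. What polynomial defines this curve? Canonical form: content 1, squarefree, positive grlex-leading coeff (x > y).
1. Degree: the shape is more complex than any degree-2 curve, so deg p = 3.
2. From the visible intercepts: every point of the y-axis in the box is on the curve; it crosses the x-axis at the gridline x = 0.
3. The integer polynomial consistent with all of this is the stated p.

3*x^2*y + 3*x*y^2 + 2*x*y + x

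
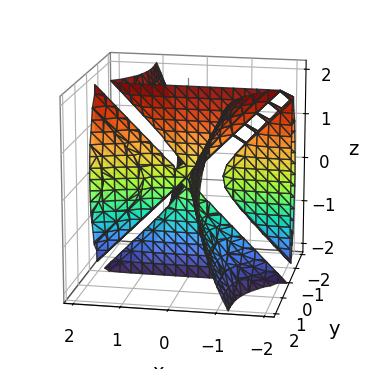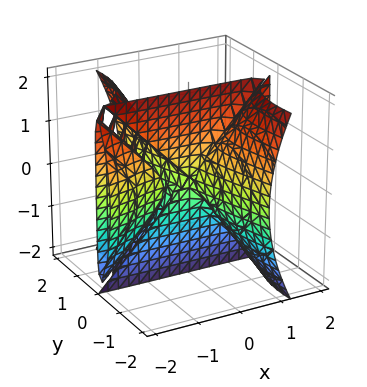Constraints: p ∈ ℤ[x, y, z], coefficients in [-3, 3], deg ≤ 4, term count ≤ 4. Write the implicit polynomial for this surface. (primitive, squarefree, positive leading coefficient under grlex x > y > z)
deg p = 3.
Against the integer gridlines: it crosses the y-axis at the gridline y = 0; the visible z-axis segment lies entirely on the surface; the visible x-axis segment lies entirely on the surface.
Putting this together gives p.

x^2*y - 3*x*y^2 - y^3 - y*z^2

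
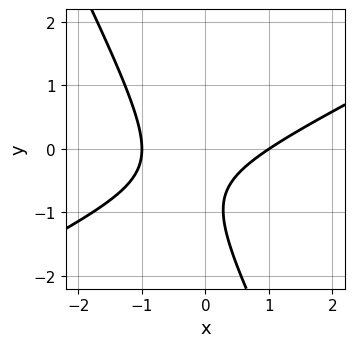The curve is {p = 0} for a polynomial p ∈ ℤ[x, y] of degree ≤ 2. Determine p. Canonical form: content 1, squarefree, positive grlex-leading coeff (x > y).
2*x^2 - 3*x*y - 2*y^2 - 3*y - 2

Degree: the shape is more complex than any degree-1 curve, so deg p = 2.
Observable constraints: the x-axis gridline crossings are at x ∈ {-1, 1}; the curve avoids every integer y-axis point in the box.
Matching integer coefficients to the picture gives p.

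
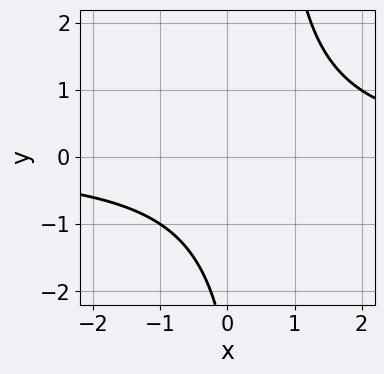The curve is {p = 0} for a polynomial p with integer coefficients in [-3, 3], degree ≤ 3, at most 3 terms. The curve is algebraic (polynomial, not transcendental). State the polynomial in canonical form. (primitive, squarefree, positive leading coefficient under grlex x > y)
2*x*y - y - 3

1. deg p = 2.
2. Reading off the gridlines: it misses every integer gridline on the x-axis; the curve avoids every integer y-axis point in the box.
3. Solving for integer coefficients yields p as stated.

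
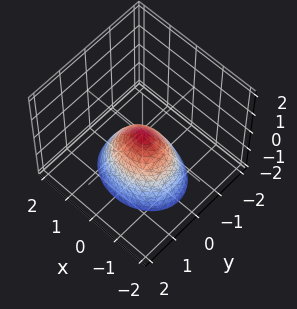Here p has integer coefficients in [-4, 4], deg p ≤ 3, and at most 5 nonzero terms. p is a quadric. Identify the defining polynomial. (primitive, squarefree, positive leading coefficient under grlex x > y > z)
1. The degree is 2 — a paraboloid; a quadric.
2. Symmetries: the y ↦ −y reflection is a symmetry, so y appears only in even powers; mirror symmetry x ↦ −x ⇒ only even powers of x.
3. Reading off the gridlines: it meets the x-axis at x = 0 (among the integer gridlines); it crosses the z-axis at the gridline z = 0; it crosses the y-axis at the gridline y = 0.
4. Fitting integer coefficients to these (and the overall shape) gives p.

2*x^2 + 3*y^2 + 2*z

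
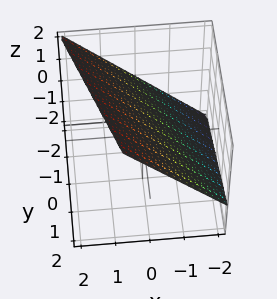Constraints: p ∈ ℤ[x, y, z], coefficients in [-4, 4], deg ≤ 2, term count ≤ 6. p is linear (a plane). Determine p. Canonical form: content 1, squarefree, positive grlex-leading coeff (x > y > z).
The degree is 1 — every cross-section is a straight line — this is a plane.
Observable constraints: one y-axis crossing is at y = -2.
Assembling these constraints gives the stated polynomial.

3*x + y - 3*z + 2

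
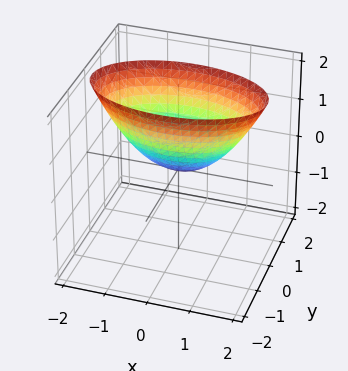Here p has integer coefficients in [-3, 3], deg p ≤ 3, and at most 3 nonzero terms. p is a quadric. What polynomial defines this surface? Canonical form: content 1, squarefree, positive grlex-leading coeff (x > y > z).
x^2 + 3*y^2 - 2*z

(a) The degree is 2 — a single bowl opening along one axis; a quadric.
(b) Symmetries: it's symmetric under y → −y, forcing even powers of y; mirror symmetry x ↦ −x ⇒ only even powers of x.
(c) From the visible intercepts: one x-axis crossing is at x = 0; it crosses the z-axis at the gridline z = 0; it crosses the y-axis at the gridline y = 0.
(d) Solving for integer coefficients yields p as stated.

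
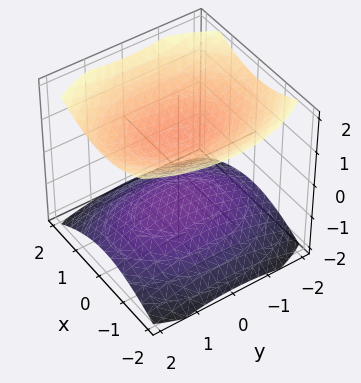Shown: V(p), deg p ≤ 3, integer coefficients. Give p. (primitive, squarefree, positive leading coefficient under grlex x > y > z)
2*x^2 + y^2 - 3*z^2 + 3

First, there are 2 components.
Then, degree: two separate bowl-shaped sheets opening away from each other; a quadric, so deg p = 2.
Then, symmetries: the x ↦ −x reflection is a symmetry, so x appears only in even powers; it's symmetric under y → −y, forcing even powers of y; the z ↦ −z reflection is a symmetry, so z appears only in even powers.
Next, checking where it meets the axes: the surface avoids every integer y-axis point in the box; the z-axis gridline crossings are at z ∈ {-1, 1}.
Finally, solving for integer coefficients yields p as stated.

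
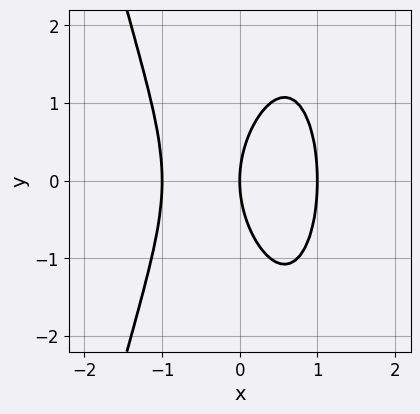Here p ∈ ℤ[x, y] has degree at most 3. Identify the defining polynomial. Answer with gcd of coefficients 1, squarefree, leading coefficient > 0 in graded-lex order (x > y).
3*x^3 + y^2 - 3*x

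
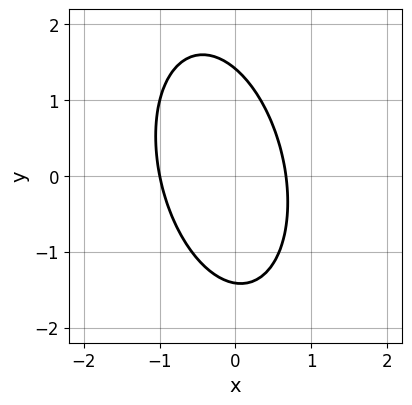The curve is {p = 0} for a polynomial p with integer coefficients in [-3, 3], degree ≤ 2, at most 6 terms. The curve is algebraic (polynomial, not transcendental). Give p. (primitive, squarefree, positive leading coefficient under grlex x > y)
3*x^2 + x*y + y^2 + x - 2

The degree is 2 — a generic line meets the curve in up to 2 points.
Observable constraints: it meets the x-axis at x = -1 (among the integer gridlines).
Solving for integer coefficients yields p as stated.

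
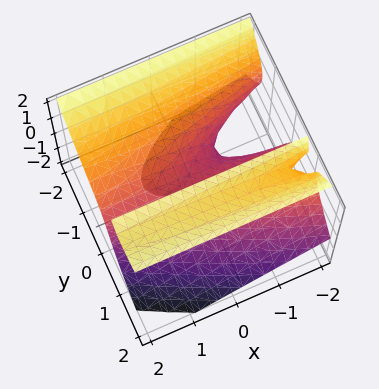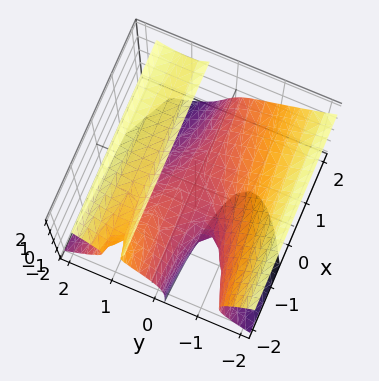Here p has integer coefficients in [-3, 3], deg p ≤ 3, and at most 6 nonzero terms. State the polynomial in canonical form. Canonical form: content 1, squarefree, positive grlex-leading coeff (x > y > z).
(a) The degree is 3 — no degree-2 surface has this shape.
(b) From the axis intercepts and sections: it meets the z-axis at z = 0 (among the integer gridlines); the visible x-axis segment lies entirely on the surface.
(c) Fitting integer coefficients to these (and the overall shape) gives p.

x*y*z - 2*y^3 + 2*y*z^2 - 2*x*y - 2*z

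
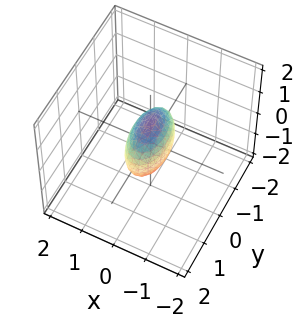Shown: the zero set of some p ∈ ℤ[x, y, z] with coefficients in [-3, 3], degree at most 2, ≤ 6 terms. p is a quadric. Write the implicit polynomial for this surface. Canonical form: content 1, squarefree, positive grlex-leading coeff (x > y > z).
3*x^2 + y^2 + z^2 - 1

First, degree: a closed, bounded, convex surface; a quadric, so deg p = 2.
Then, symmetries: the y ↦ −y reflection is a symmetry, so y appears only in even powers; the z ↦ −z reflection is a symmetry, so z appears only in even powers; it's symmetric under x → −x, forcing even powers of x.
Then, reading off the gridlines: the y-axis gridline crossings are at y ∈ {-1, 1}; the z-axis gridline crossings are at z ∈ {-1, 1}.
Finally, putting this together gives p.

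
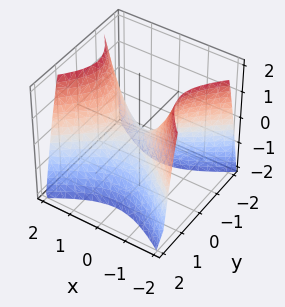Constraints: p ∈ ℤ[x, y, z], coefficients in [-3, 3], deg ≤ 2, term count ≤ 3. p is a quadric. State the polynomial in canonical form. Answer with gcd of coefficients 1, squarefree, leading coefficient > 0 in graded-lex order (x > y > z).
The degree is 2 — a saddle surface; a quadric.
Symmetries: it's symmetric under y → −y, forcing even powers of y; it's symmetric under x → −x, forcing even powers of x.
From the visible intercepts: it crosses the y-axis at the gridline y = 0; it crosses the x-axis at the gridline x = 0.
Matching integer coefficients to the picture gives p.

2*x^2 - 3*y^2 - 2*z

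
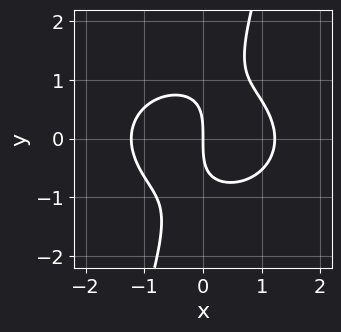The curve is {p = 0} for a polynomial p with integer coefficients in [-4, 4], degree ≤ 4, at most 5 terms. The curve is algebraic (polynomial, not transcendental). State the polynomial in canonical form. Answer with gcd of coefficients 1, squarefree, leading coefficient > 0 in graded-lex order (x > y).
2*x^3 + 3*x*y^2 - y^3 - 3*x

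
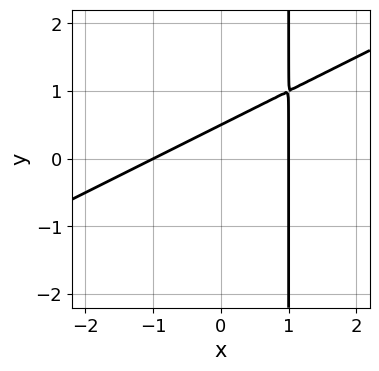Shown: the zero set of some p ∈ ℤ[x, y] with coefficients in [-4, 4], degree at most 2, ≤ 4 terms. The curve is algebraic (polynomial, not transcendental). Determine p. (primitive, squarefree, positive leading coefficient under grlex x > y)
(a) Degree: no degree-1 curve has this shape, so deg p = 2.
(b) Against the integer gridlines: the x-axis gridline crossings are at x ∈ {-1, 1}.
(c) Assembling these constraints gives the stated polynomial.

x^2 - 2*x*y + 2*y - 1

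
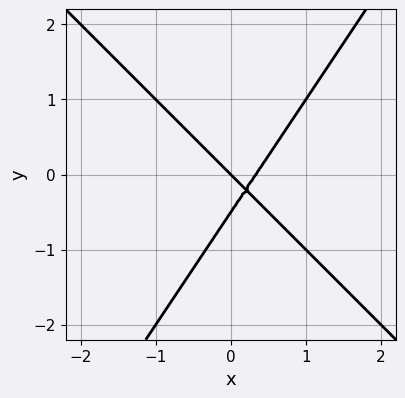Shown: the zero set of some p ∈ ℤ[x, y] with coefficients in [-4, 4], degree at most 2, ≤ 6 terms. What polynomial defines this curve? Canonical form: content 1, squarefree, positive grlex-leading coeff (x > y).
(a) Degree: no degree-1 curve has this shape, so deg p = 2.
(b) Observable constraints: one y-axis crossing is at y = 0; one x-axis crossing is at x = 0.
(c) Putting this together gives p.

3*x^2 + x*y - 2*y^2 - x - y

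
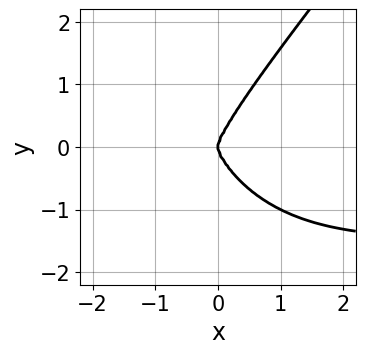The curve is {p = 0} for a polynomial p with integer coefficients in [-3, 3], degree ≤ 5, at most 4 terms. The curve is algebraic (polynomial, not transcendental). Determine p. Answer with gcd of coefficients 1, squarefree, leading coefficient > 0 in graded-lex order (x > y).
First, the degree is 4 — no degree-3 curve has this shape.
Next, from the axis intercepts and sections: it crosses the x-axis at the gridline x = 0; one y-axis crossing is at y = 0.
Finally, solving for integer coefficients yields p as stated.

2*x^3*y - y^4 + 3*x^3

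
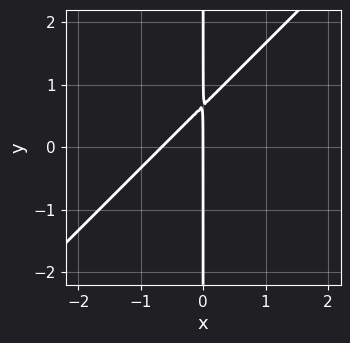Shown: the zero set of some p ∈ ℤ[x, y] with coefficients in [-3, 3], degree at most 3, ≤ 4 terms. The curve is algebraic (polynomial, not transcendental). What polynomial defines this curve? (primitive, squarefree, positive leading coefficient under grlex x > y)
(a) deg p = 2. A generic line meets the curve in up to 2 points.
(b) Reading off the gridlines: every point of the y-axis in the box is on the curve; it crosses the x-axis at the gridline x = 0.
(c) Fitting integer coefficients to these (and the overall shape) gives p.

3*x^2 - 3*x*y + 2*x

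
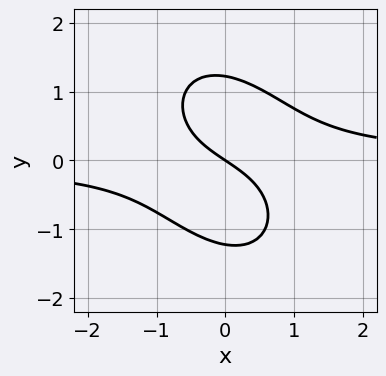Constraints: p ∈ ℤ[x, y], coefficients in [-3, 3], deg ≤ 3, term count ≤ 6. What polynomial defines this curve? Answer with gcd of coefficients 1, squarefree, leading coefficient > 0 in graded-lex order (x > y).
3*x^2*y + 2*x*y^2 + 2*y^3 - 2*x - 3*y

First, the degree is 3 — no degree-2 curve has this shape.
Then, observable constraints: it meets the x-axis at x = 0 (among the integer gridlines); it meets the y-axis at y = 0 (among the integer gridlines).
Finally, matching integer coefficients to the picture gives p.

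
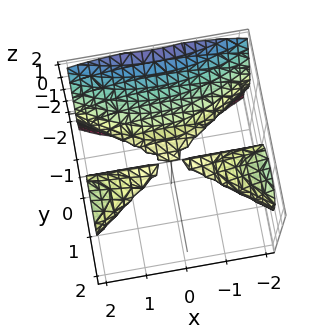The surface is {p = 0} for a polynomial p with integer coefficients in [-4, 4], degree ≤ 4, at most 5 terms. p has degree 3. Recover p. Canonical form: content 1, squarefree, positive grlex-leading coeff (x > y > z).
x^2*y - 2*y^3 - z^3 - 3*z^2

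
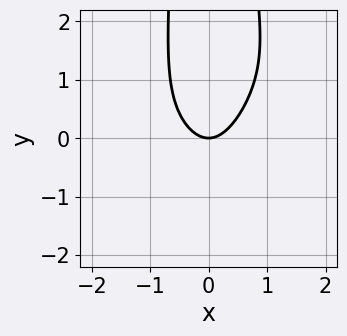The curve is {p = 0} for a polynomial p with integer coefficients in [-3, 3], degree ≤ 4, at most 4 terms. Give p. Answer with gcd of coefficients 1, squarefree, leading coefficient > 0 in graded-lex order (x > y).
x^3*y - x^2*y^2 - 3*x^2 + 2*y

First, the degree is 4 — the shape is more complex than any degree-3 curve.
Then, checking where it meets the axes: it crosses the x-axis at the gridline x = 0; one y-axis crossing is at y = 0.
Finally, assembling these constraints gives the stated polynomial.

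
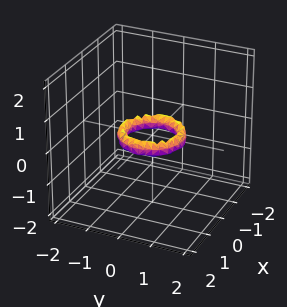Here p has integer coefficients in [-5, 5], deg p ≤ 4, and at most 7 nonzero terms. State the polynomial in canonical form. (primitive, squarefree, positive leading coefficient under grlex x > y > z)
2*x^4 + 4*x^2*y^2 + 2*y^4 - 3*x^2 - 3*y^2 + 2*z^2 + 1

Degree: the shape is more complex than any degree-3 surface, so deg p = 4.
Symmetry: the z-axis is an axis of rotation, so x and y enter only as x² + y².
Checking where it meets the axes: no z-intercept at any integer in the box; among the integer gridlines, it crosses the y-axis at y ∈ {-1, 1}.
These observations pin down the coefficients. Check: (1, 0, 0) on the x-axis lies on the surface, and p(1, 0, 0) = 0. ✓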